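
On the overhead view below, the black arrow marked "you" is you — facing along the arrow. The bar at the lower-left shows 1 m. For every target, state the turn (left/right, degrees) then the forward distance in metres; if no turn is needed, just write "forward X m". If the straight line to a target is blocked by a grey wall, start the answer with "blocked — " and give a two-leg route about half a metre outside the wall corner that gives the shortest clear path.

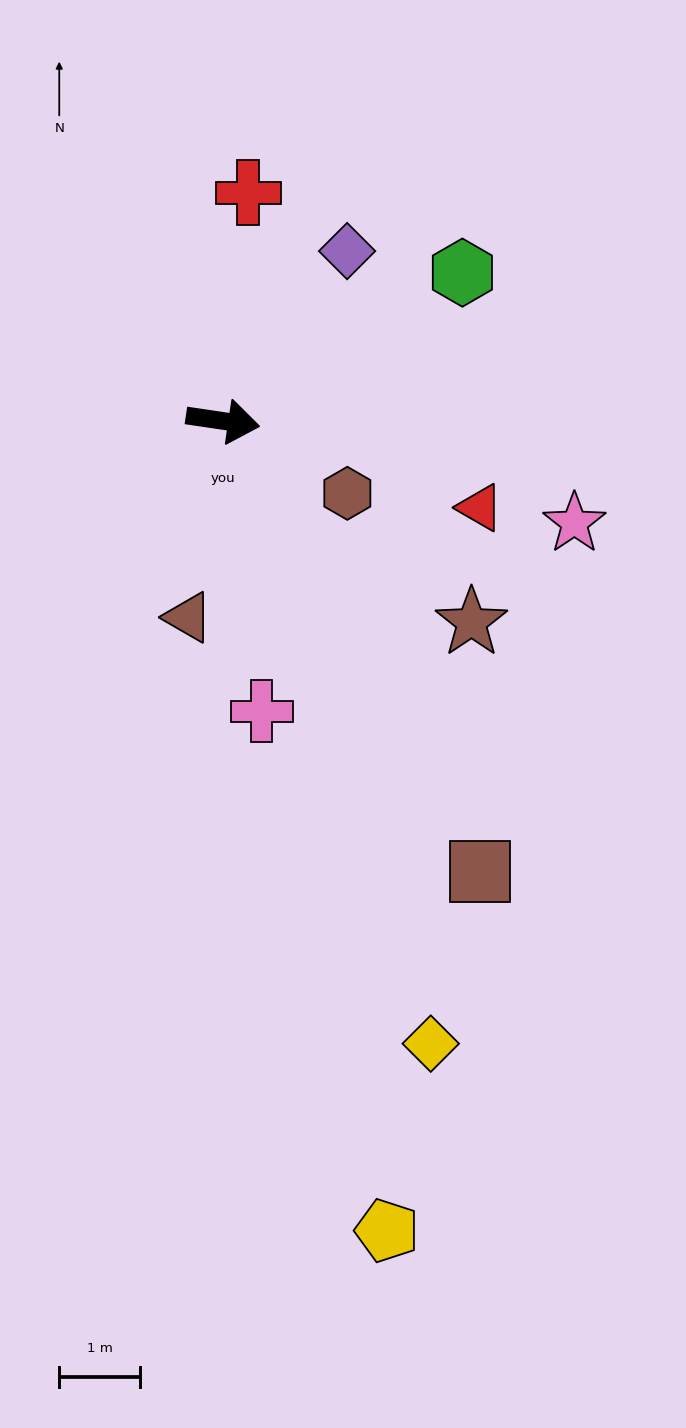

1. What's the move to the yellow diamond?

turn right 63°, forward 8.1 m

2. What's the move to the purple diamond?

turn left 62°, forward 2.6 m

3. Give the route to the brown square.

turn right 52°, forward 6.4 m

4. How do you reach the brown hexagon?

turn right 22°, forward 1.8 m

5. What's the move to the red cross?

turn left 92°, forward 2.8 m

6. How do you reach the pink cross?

turn right 74°, forward 3.6 m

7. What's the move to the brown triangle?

turn right 92°, forward 2.5 m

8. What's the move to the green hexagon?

turn left 40°, forward 3.5 m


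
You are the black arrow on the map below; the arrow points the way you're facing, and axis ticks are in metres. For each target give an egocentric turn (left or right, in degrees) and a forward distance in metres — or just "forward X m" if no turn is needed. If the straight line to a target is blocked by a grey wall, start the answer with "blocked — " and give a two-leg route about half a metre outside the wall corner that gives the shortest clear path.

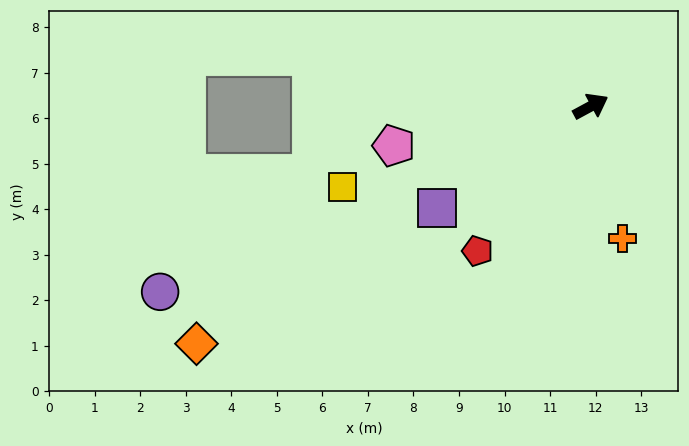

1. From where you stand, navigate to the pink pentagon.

turn left 163°, forward 4.4 m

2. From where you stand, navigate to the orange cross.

turn right 105°, forward 3.0 m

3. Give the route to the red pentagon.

turn right 156°, forward 4.0 m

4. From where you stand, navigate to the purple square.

turn right 175°, forward 4.0 m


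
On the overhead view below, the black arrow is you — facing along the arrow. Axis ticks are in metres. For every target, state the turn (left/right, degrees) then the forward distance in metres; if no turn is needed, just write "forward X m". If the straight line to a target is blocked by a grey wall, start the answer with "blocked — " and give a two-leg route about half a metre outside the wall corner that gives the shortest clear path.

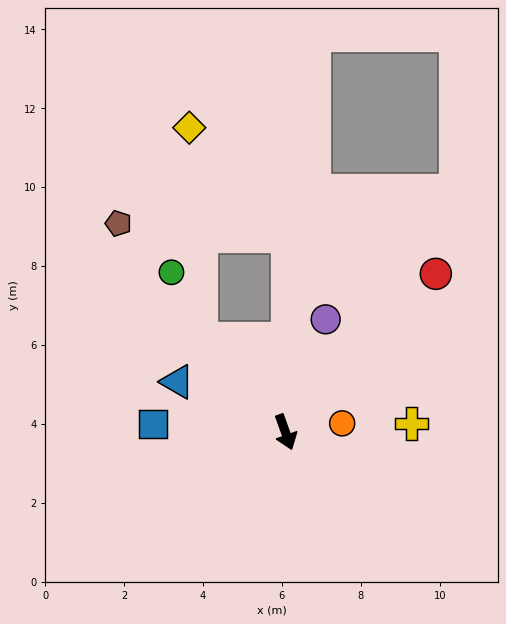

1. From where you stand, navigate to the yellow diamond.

blocked — turn right 158°, forward 3.2 m, then turn right 38°, forward 5.3 m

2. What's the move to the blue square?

turn right 113°, forward 3.4 m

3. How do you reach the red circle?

turn left 117°, forward 5.5 m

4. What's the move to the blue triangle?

turn right 135°, forward 3.0 m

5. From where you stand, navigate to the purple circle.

turn left 141°, forward 3.0 m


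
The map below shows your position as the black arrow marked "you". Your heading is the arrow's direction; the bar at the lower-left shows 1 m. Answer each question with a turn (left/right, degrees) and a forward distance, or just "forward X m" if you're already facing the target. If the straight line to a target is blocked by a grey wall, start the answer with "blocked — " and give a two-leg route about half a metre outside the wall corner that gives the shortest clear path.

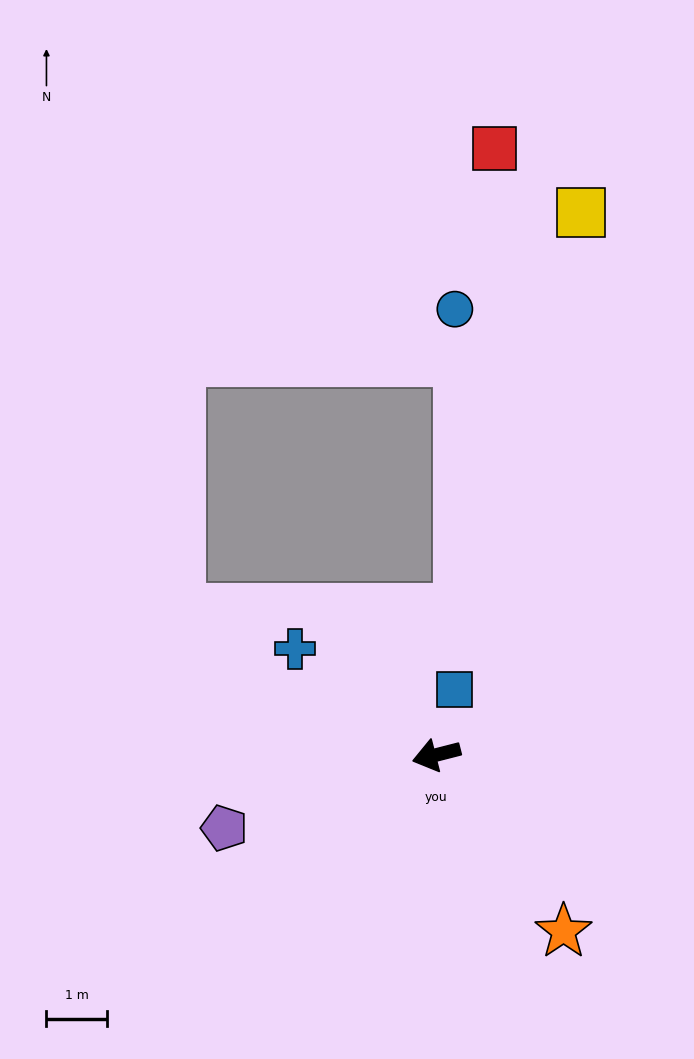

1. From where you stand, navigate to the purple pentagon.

turn left 5°, forward 3.7 m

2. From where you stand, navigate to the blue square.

turn right 120°, forward 1.1 m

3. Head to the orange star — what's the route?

turn left 111°, forward 3.6 m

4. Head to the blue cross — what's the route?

turn right 51°, forward 2.9 m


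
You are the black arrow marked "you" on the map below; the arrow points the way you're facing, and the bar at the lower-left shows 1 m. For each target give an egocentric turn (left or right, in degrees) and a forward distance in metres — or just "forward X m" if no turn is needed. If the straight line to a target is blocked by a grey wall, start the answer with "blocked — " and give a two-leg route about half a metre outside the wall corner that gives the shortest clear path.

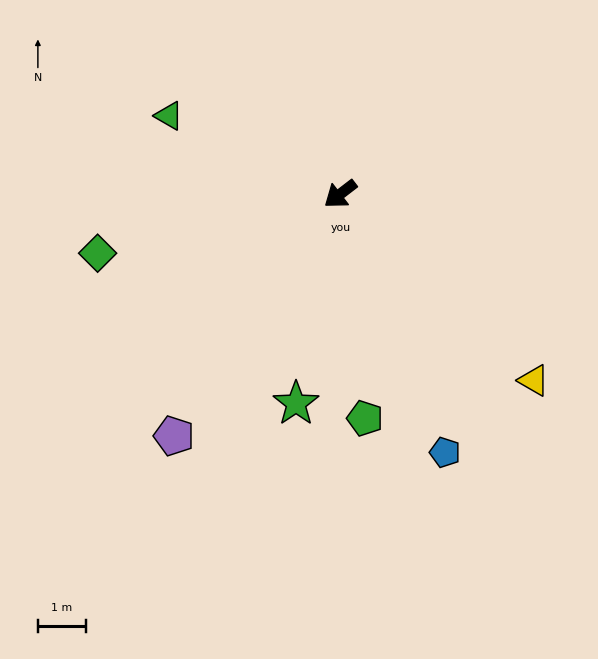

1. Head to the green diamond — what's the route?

turn right 24°, forward 5.2 m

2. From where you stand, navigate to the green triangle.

turn right 62°, forward 3.9 m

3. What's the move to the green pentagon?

turn left 59°, forward 4.7 m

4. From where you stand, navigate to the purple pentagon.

turn left 18°, forward 6.1 m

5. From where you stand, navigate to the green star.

turn left 41°, forward 4.4 m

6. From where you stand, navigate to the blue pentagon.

turn left 75°, forward 5.8 m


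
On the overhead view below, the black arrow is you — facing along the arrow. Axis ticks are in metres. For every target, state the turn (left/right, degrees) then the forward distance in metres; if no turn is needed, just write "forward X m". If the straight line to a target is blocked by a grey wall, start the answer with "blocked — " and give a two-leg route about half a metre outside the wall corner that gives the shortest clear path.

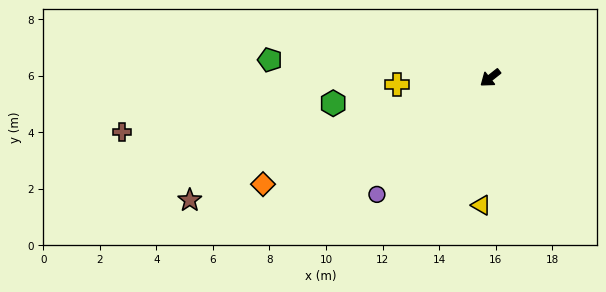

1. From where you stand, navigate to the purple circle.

turn left 7°, forward 5.8 m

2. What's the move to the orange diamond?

turn right 13°, forward 8.9 m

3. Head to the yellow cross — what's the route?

turn right 34°, forward 3.3 m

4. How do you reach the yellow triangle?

turn left 48°, forward 4.5 m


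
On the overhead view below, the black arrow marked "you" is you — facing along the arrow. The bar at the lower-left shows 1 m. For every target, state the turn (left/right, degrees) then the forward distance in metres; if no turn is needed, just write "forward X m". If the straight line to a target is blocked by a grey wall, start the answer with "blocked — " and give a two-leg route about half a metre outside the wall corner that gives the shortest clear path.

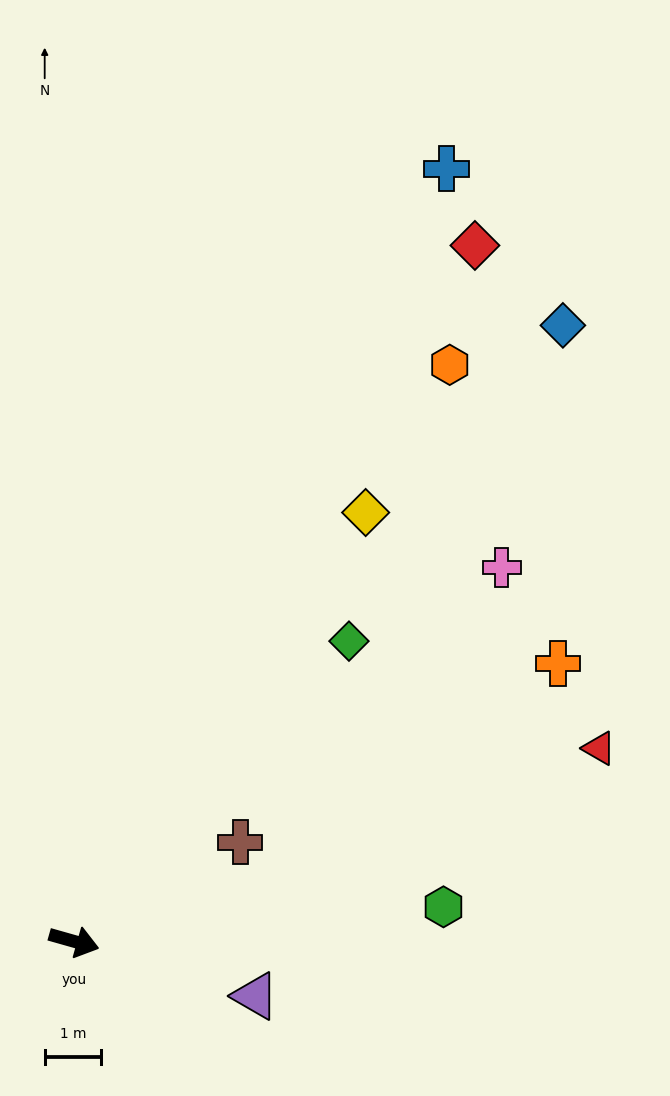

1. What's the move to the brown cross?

turn left 47°, forward 3.4 m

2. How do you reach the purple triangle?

forward 3.4 m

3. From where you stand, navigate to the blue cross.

turn left 80°, forward 15.2 m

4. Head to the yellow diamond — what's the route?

turn left 72°, forward 9.2 m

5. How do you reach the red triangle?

turn left 36°, forward 9.9 m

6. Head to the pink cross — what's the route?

turn left 57°, forward 10.1 m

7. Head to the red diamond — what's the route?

turn left 76°, forward 14.2 m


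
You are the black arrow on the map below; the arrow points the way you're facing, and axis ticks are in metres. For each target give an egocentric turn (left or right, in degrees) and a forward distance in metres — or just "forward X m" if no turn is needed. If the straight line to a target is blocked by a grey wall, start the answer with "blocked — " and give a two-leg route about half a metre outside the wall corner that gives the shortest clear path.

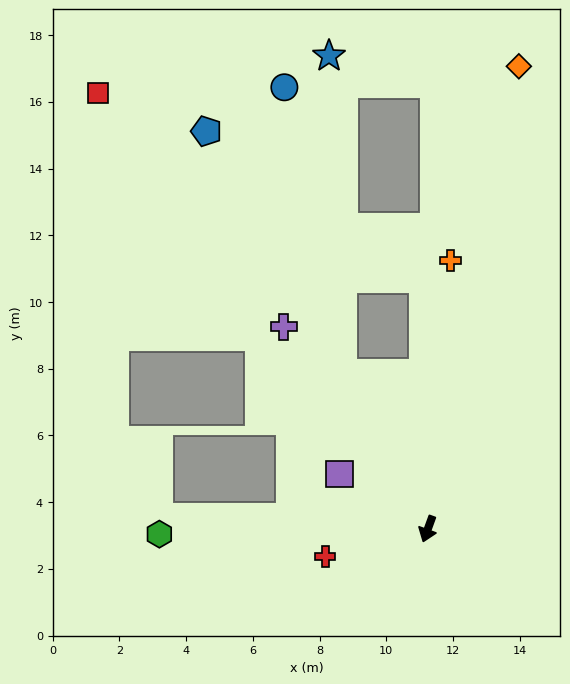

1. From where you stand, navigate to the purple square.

turn right 102°, forward 3.1 m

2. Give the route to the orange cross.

turn right 165°, forward 8.1 m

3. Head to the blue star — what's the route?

blocked — turn right 131°, forward 5.3 m, then turn right 27°, forward 9.5 m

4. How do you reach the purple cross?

turn right 125°, forward 7.4 m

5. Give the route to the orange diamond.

turn right 171°, forward 14.1 m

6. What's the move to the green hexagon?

turn right 69°, forward 8.1 m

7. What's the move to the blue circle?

blocked — turn right 131°, forward 5.3 m, then turn right 17°, forward 8.7 m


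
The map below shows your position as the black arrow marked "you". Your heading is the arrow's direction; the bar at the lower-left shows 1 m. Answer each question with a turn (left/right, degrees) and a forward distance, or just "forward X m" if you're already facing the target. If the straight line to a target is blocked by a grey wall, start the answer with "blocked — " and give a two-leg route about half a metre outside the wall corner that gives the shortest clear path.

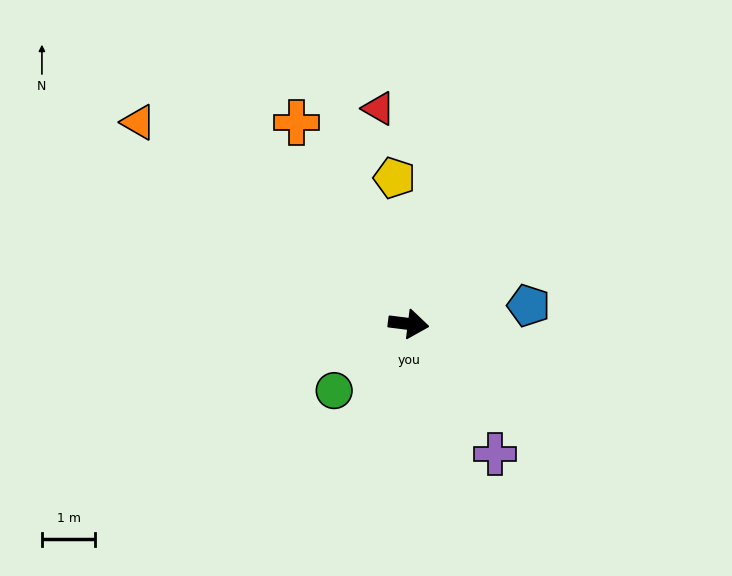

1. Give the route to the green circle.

turn right 131°, forward 1.9 m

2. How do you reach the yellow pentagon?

turn left 103°, forward 2.8 m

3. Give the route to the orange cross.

turn left 126°, forward 4.3 m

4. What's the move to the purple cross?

turn right 49°, forward 2.9 m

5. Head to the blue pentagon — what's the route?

turn left 16°, forward 2.3 m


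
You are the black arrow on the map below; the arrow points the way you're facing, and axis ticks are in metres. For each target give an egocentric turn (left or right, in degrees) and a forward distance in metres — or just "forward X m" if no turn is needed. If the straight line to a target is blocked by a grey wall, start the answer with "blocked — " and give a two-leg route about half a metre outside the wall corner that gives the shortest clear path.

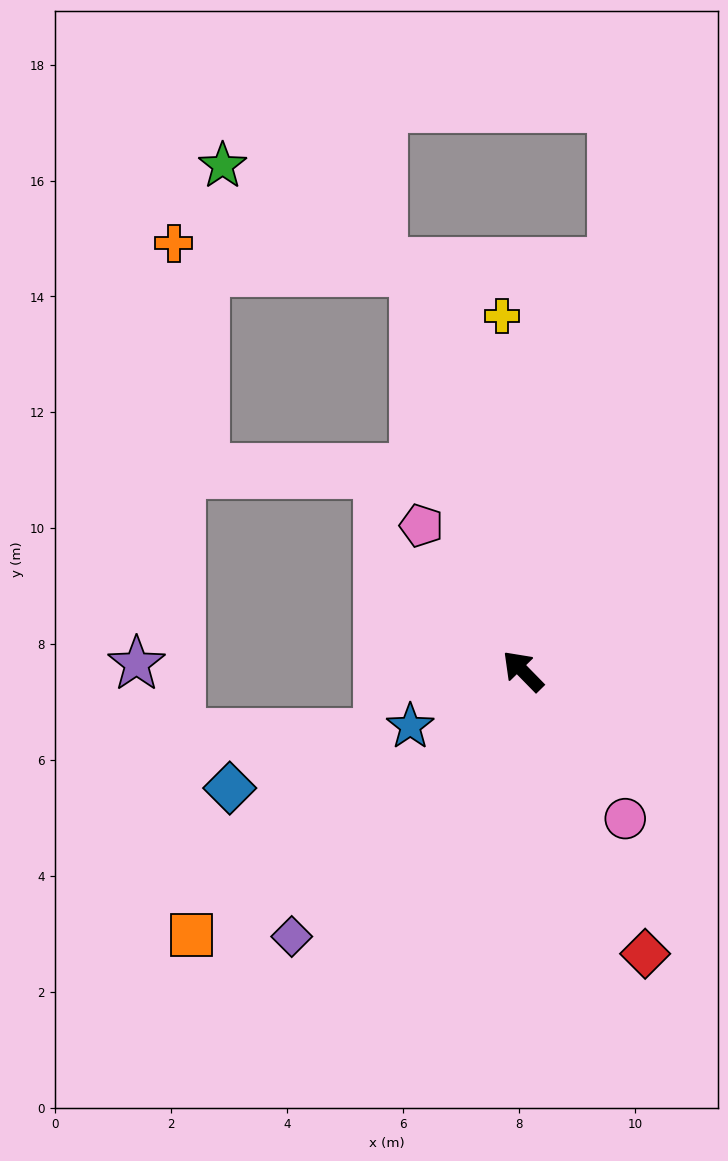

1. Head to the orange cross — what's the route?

blocked — turn right 29°, forward 7.1 m, then turn left 68°, forward 4.2 m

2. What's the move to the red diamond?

turn left 159°, forward 5.3 m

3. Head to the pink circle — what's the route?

turn left 170°, forward 3.1 m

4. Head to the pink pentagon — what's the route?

turn right 9°, forward 3.1 m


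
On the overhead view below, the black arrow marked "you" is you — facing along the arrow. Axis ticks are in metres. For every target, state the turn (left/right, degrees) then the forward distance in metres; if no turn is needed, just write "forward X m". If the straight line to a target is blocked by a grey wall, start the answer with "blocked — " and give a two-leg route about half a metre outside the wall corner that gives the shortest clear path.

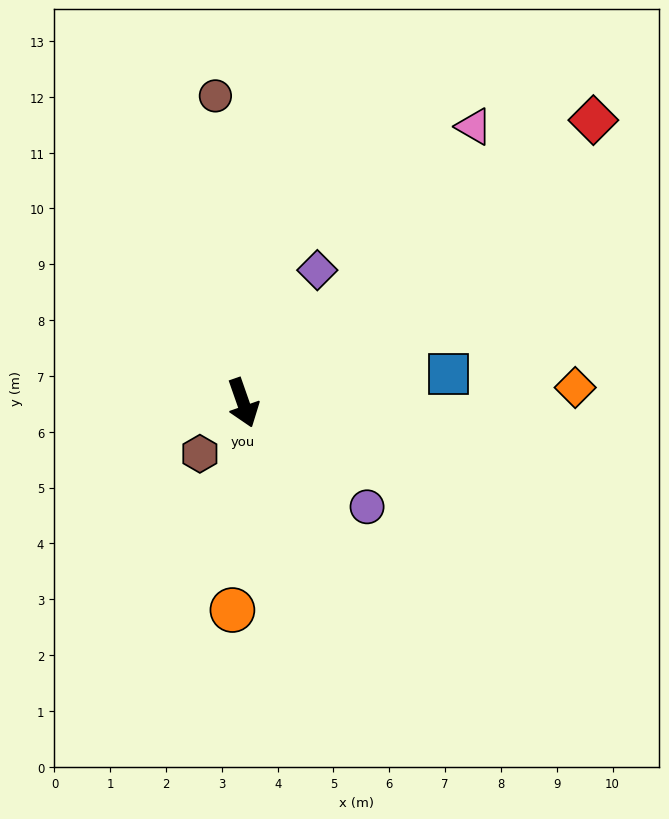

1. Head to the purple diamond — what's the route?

turn left 132°, forward 2.7 m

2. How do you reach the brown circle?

turn left 166°, forward 5.5 m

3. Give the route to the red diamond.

turn left 110°, forward 8.1 m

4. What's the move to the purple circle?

turn left 31°, forward 2.9 m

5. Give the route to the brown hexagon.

turn right 60°, forward 1.2 m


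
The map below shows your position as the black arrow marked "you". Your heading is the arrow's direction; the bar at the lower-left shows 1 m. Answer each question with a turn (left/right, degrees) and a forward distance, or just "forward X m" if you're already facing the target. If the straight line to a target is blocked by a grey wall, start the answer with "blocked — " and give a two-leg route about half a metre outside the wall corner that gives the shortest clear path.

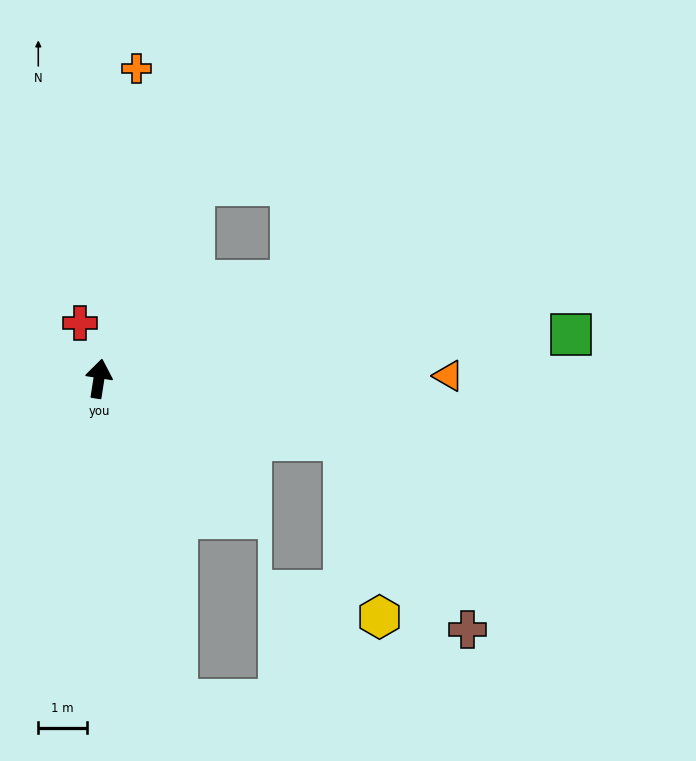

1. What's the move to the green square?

turn right 76°, forward 9.8 m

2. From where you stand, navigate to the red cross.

turn left 28°, forward 1.2 m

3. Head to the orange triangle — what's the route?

turn right 81°, forward 7.2 m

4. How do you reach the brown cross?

blocked — turn right 95°, forward 5.2 m, then turn right 43°, forward 4.7 m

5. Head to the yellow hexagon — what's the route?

blocked — turn right 95°, forward 5.2 m, then turn right 65°, forward 3.7 m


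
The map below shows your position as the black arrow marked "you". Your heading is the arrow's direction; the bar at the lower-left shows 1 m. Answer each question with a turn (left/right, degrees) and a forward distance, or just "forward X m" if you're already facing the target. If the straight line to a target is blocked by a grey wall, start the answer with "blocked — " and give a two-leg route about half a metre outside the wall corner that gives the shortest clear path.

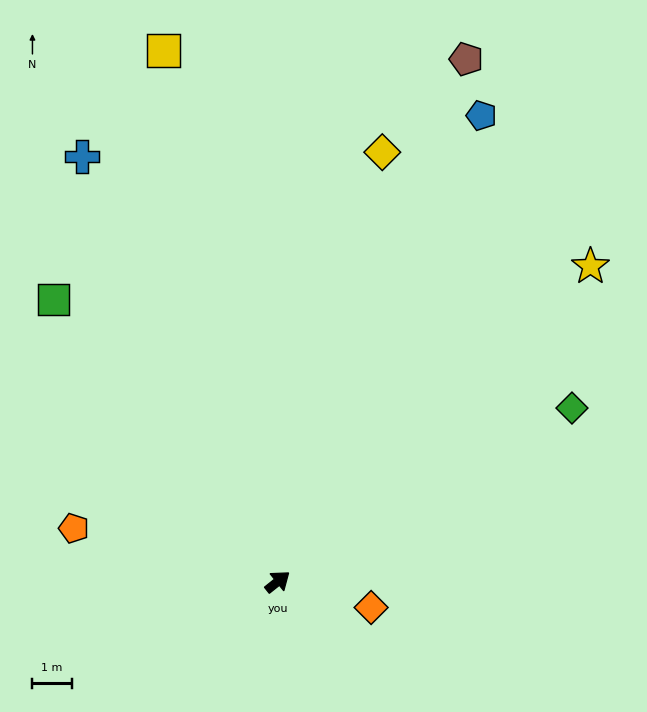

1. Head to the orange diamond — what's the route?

turn right 54°, forward 2.5 m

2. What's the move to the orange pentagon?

turn left 127°, forward 5.4 m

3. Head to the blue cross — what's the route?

turn left 76°, forward 11.9 m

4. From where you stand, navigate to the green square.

turn left 90°, forward 9.2 m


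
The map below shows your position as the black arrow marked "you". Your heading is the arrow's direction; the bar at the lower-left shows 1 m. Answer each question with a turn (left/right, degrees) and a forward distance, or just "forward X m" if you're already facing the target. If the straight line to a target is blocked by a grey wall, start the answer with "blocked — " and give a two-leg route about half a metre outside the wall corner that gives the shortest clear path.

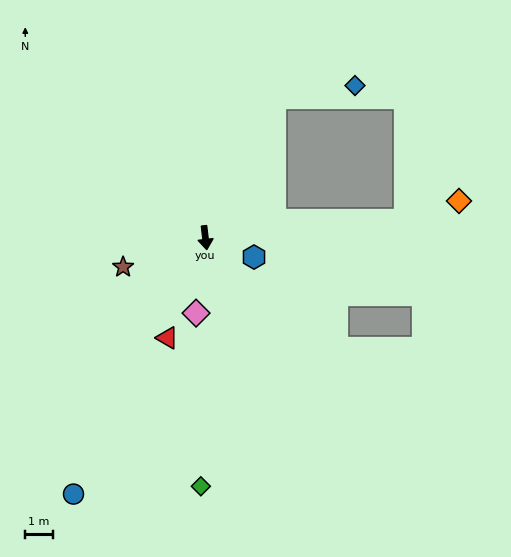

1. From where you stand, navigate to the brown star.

turn right 77°, forward 3.2 m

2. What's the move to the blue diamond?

blocked — turn left 147°, forward 5.7 m, then turn right 55°, forward 3.0 m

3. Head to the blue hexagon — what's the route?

turn left 62°, forward 1.9 m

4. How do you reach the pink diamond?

turn right 14°, forward 2.8 m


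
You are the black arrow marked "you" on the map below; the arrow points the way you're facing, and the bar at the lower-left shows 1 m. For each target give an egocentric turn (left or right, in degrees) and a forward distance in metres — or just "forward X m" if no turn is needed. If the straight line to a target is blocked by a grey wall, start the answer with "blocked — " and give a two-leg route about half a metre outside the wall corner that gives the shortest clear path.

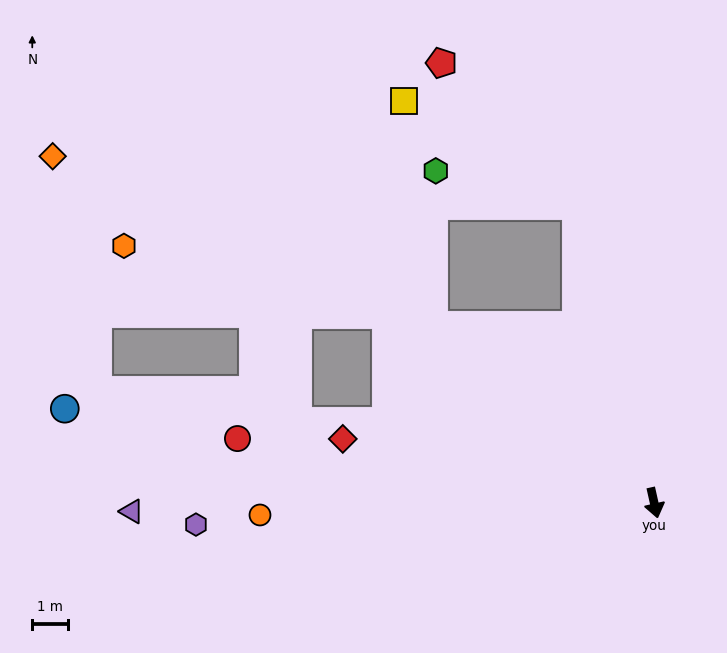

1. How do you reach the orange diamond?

blocked — turn right 138°, forward 9.2 m, then turn left 10°, forward 10.3 m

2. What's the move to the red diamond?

turn right 114°, forward 8.9 m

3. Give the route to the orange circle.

turn right 101°, forward 11.0 m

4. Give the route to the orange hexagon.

blocked — turn right 138°, forward 9.2 m, then turn left 21°, forward 7.6 m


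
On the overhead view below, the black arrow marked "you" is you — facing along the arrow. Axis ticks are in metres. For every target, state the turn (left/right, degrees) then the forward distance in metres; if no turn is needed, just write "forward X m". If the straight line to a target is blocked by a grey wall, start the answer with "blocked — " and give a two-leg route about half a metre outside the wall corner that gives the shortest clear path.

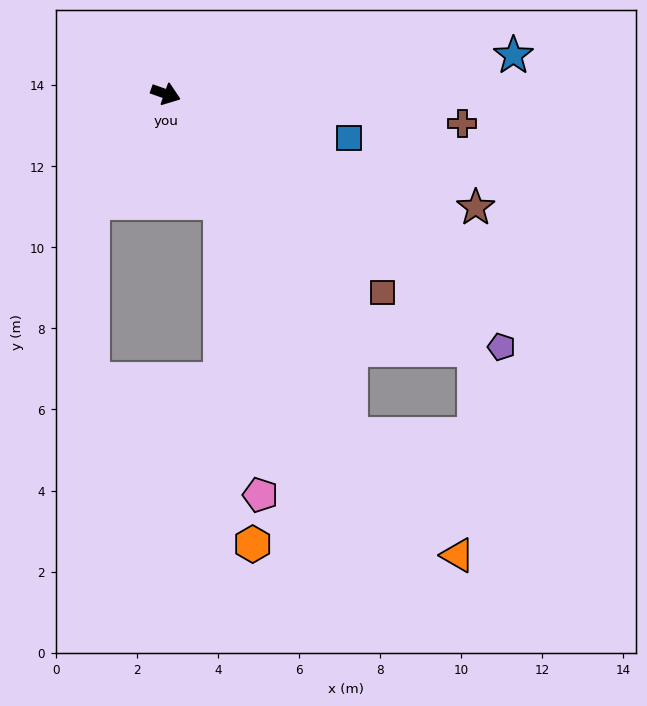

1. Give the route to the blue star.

turn left 26°, forward 8.6 m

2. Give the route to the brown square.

turn right 23°, forward 7.2 m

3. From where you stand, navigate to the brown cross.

turn left 14°, forward 7.4 m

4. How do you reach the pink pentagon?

blocked — turn right 44°, forward 3.0 m, then turn right 18°, forward 7.3 m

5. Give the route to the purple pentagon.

turn right 17°, forward 10.4 m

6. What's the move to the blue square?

turn left 6°, forward 4.7 m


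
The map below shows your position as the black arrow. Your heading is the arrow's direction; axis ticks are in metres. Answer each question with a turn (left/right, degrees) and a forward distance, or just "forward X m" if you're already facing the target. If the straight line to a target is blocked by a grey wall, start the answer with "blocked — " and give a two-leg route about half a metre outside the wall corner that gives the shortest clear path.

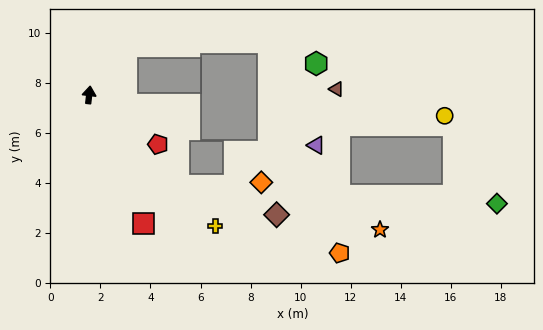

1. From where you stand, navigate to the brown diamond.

blocked — turn right 129°, forward 5.1 m, then turn left 29°, forward 4.1 m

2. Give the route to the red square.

turn right 150°, forward 5.6 m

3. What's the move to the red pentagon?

turn right 119°, forward 3.4 m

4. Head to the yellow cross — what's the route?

turn right 130°, forward 7.3 m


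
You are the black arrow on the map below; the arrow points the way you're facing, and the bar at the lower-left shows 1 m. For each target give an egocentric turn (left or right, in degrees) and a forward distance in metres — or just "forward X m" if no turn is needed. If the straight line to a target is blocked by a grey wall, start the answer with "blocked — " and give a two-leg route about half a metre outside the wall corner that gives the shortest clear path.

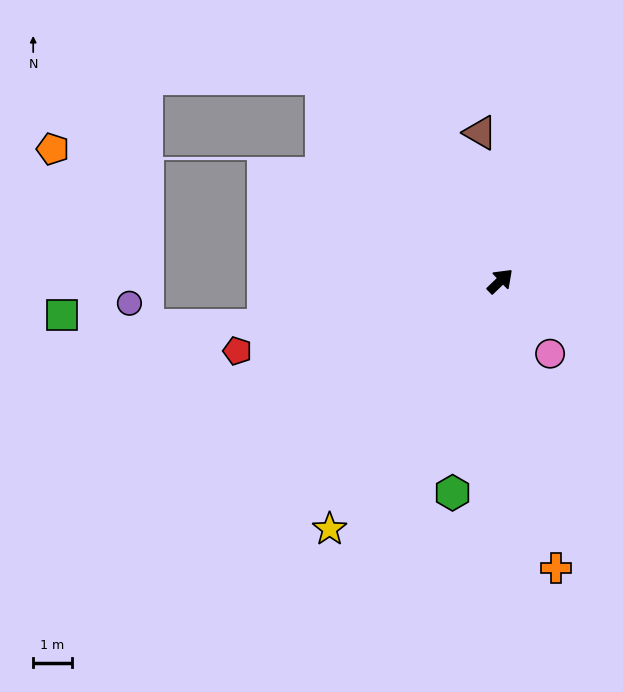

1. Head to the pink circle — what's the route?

turn right 99°, forward 2.3 m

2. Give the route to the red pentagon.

turn left 151°, forward 7.1 m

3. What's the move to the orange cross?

turn right 123°, forward 7.6 m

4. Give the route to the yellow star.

turn right 168°, forward 7.8 m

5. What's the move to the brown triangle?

turn left 54°, forward 3.9 m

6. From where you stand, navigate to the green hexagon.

turn right 147°, forward 5.6 m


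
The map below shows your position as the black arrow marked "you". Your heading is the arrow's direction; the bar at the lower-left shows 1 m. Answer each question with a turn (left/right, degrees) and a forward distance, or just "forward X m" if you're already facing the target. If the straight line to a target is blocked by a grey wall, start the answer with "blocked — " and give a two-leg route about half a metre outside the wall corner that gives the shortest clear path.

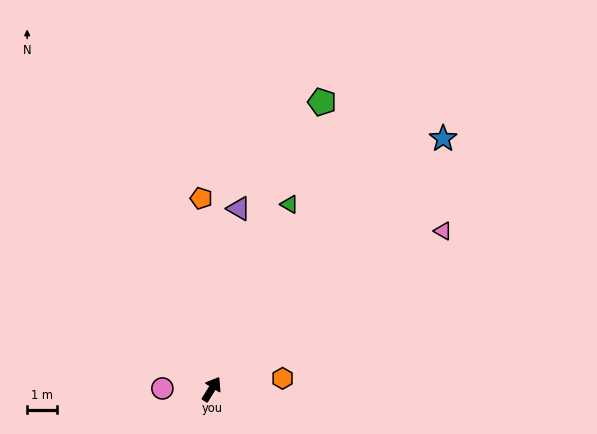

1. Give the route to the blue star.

turn right 11°, forward 11.4 m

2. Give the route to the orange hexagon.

turn right 49°, forward 2.4 m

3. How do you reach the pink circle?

turn left 121°, forward 1.6 m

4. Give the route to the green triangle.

turn left 9°, forward 6.7 m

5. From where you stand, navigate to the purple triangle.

turn left 23°, forward 6.1 m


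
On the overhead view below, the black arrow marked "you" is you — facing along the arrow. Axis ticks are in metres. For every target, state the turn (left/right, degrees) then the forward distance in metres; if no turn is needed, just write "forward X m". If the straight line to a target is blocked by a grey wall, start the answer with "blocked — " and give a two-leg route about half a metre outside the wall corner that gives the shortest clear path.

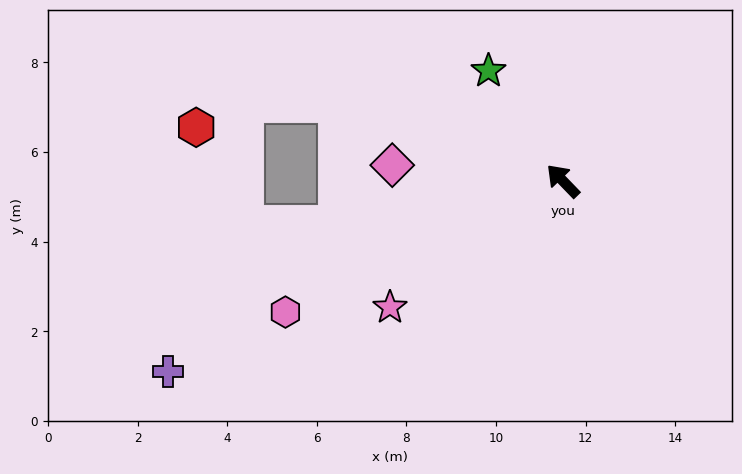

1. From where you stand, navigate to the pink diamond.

turn left 41°, forward 3.8 m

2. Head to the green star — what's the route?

turn right 10°, forward 3.0 m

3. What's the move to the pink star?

turn left 82°, forward 4.8 m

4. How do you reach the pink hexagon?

turn left 71°, forward 6.9 m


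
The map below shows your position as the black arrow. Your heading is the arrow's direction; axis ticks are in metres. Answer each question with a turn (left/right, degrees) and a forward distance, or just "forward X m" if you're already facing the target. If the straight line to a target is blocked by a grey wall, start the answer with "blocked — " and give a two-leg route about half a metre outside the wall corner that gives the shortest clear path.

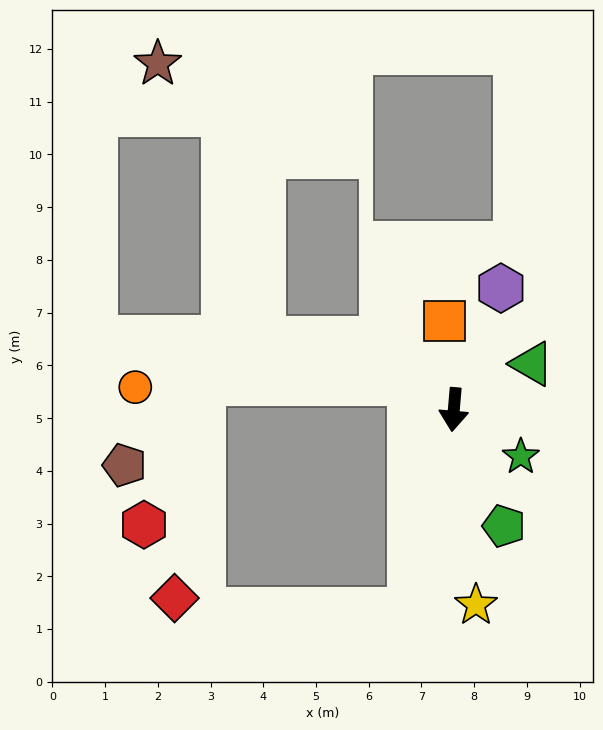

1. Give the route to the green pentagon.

turn left 28°, forward 2.4 m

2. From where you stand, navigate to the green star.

turn left 60°, forward 1.6 m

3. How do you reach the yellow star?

turn left 11°, forward 3.7 m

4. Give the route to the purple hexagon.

turn left 164°, forward 2.5 m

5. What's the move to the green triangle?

turn left 125°, forward 1.7 m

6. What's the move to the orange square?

turn right 169°, forward 1.7 m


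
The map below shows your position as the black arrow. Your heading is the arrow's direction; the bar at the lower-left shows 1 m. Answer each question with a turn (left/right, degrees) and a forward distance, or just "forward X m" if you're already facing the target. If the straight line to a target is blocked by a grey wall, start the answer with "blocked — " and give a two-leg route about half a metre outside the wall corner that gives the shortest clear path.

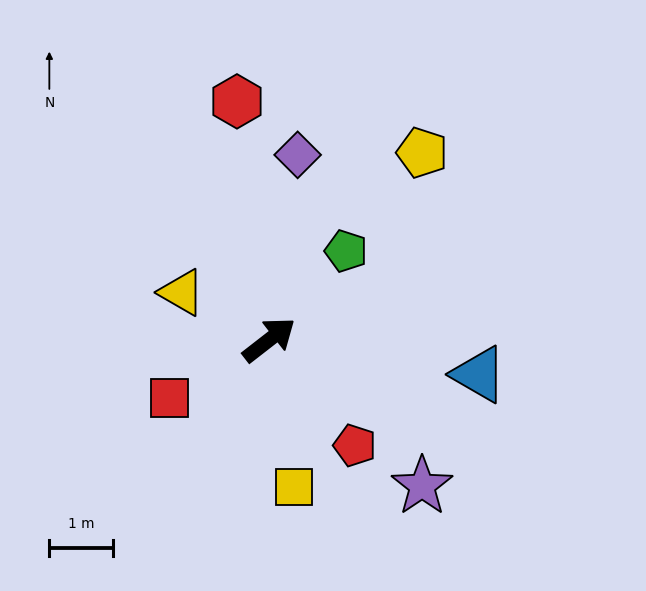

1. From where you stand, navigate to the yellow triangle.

turn left 114°, forward 1.6 m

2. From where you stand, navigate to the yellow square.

turn right 118°, forward 2.3 m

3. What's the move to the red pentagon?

turn right 89°, forward 2.1 m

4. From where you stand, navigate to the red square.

turn left 172°, forward 1.8 m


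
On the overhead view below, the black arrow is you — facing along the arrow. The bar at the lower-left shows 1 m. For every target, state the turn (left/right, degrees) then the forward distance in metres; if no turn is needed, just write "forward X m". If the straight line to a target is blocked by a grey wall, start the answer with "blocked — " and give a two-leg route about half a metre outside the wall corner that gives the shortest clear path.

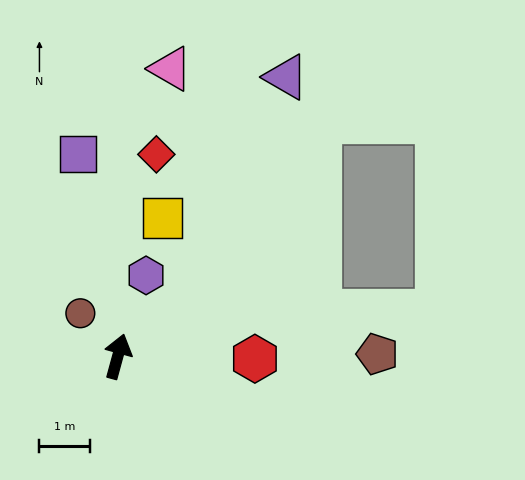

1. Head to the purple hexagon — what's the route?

turn right 4°, forward 1.7 m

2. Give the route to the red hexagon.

turn right 76°, forward 2.7 m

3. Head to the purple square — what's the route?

turn left 26°, forward 4.0 m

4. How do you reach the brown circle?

turn left 56°, forward 1.1 m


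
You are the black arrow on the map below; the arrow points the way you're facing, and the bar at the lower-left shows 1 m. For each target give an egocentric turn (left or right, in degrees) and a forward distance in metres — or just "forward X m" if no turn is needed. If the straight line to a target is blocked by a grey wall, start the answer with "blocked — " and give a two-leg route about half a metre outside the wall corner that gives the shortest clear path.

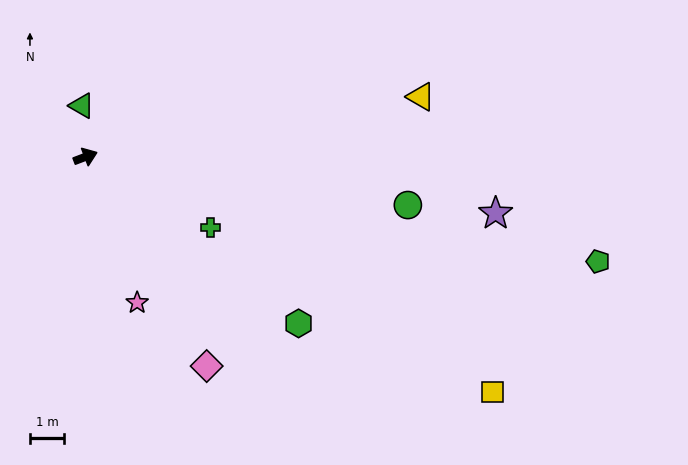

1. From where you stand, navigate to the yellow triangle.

turn right 11°, forward 10.0 m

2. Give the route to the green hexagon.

turn right 59°, forward 7.9 m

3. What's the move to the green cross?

turn right 50°, forward 4.2 m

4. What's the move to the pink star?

turn right 91°, forward 4.5 m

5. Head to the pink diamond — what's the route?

turn right 81°, forward 7.1 m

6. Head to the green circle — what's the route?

turn right 29°, forward 9.5 m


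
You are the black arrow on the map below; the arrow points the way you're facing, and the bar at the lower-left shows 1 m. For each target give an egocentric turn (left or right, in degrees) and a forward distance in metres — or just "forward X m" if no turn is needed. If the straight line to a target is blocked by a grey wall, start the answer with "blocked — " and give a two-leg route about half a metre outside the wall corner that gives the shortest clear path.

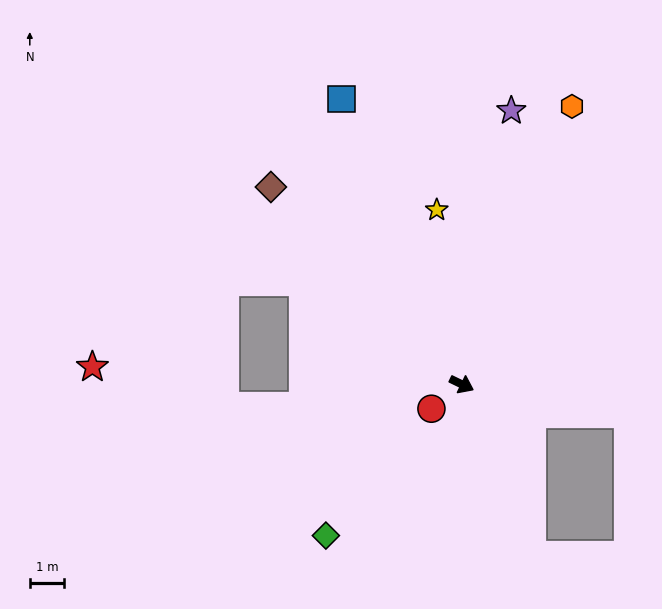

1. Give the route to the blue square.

turn left 139°, forward 9.0 m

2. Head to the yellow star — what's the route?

turn left 124°, forward 5.1 m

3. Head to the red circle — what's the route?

turn right 115°, forward 1.1 m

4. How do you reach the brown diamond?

turn left 160°, forward 8.0 m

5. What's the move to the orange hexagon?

turn left 94°, forward 8.7 m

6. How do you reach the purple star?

turn left 106°, forward 8.1 m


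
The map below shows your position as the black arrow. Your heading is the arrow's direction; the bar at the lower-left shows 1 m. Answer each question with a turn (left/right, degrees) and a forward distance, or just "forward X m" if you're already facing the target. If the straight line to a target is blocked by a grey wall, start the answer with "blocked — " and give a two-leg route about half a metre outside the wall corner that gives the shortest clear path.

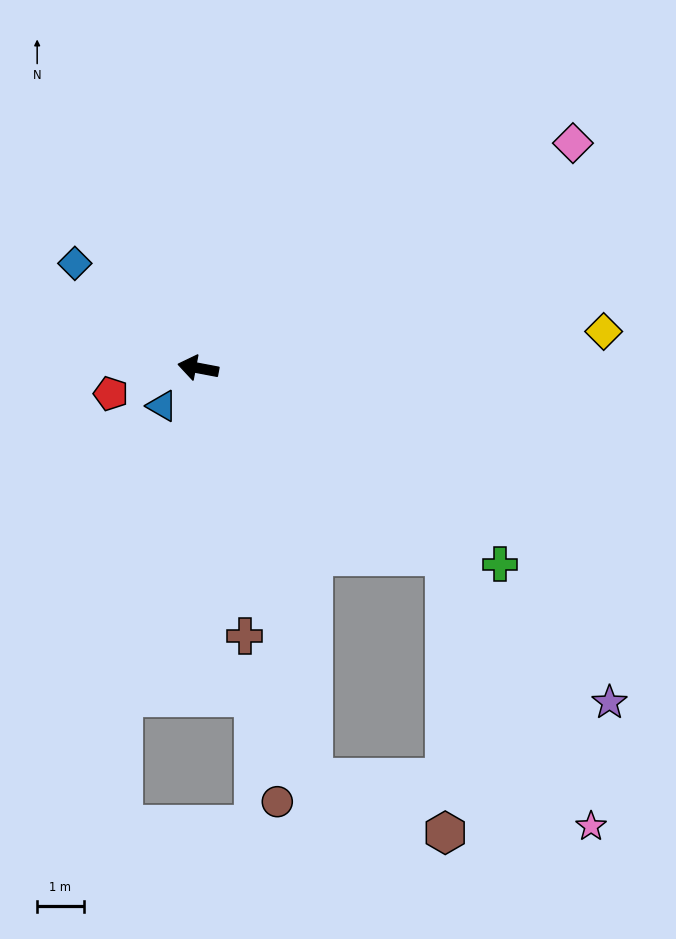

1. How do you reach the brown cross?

turn left 111°, forward 5.8 m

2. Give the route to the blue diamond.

turn right 30°, forward 3.5 m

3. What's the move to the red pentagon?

turn left 27°, forward 2.0 m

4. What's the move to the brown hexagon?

blocked — turn left 116°, forward 9.2 m, then turn left 52°, forward 3.1 m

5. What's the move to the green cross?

turn left 158°, forward 7.7 m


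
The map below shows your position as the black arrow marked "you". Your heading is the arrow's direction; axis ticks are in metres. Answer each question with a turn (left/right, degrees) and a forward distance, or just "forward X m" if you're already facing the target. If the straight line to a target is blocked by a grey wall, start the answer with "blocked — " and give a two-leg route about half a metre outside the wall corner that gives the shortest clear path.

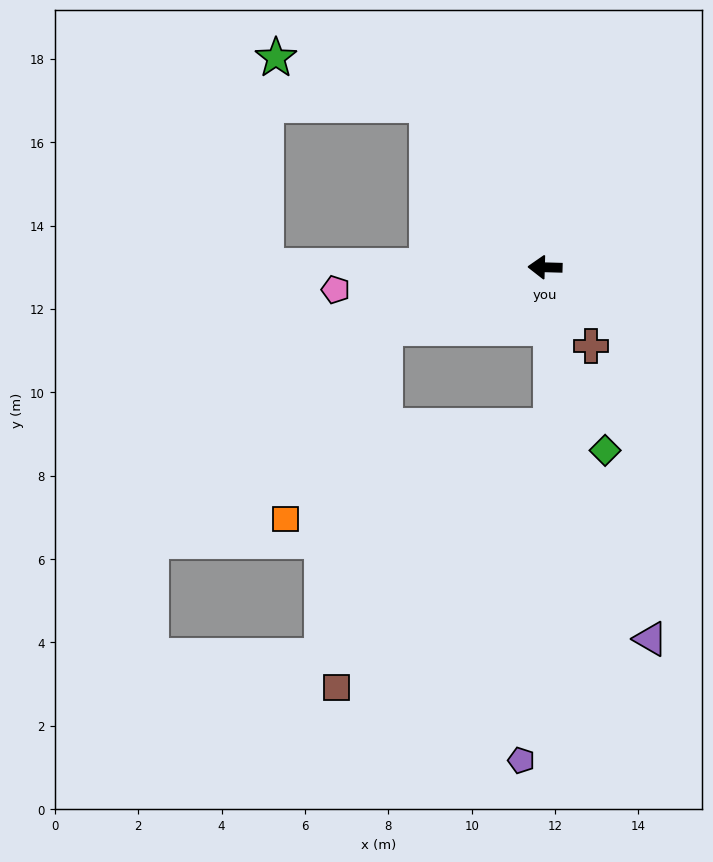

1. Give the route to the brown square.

blocked — turn left 23°, forward 4.1 m, then turn left 61°, forward 8.7 m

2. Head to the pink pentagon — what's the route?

turn left 8°, forward 5.1 m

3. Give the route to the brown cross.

turn left 122°, forward 2.2 m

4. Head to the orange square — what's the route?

blocked — turn left 23°, forward 4.1 m, then turn left 41°, forward 5.2 m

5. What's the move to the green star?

blocked — turn right 52°, forward 4.8 m, then turn left 36°, forward 3.8 m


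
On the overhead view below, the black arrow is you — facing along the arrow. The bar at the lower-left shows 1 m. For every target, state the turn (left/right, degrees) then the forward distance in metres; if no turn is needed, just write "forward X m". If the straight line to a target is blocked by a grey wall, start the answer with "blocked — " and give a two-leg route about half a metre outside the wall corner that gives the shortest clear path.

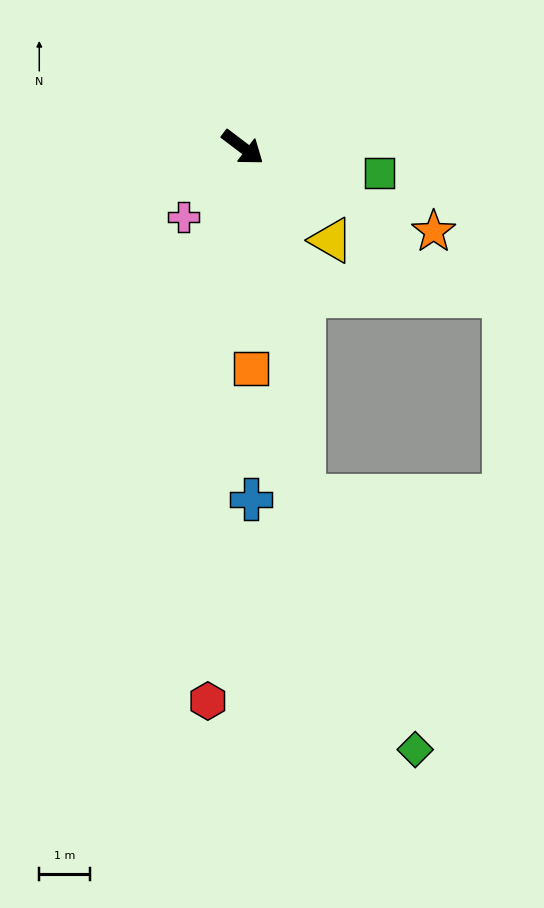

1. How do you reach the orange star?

turn left 13°, forward 4.1 m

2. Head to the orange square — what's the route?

turn right 51°, forward 4.4 m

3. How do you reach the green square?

turn left 27°, forward 2.8 m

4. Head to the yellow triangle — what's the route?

turn right 9°, forward 2.5 m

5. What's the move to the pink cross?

turn right 93°, forward 1.8 m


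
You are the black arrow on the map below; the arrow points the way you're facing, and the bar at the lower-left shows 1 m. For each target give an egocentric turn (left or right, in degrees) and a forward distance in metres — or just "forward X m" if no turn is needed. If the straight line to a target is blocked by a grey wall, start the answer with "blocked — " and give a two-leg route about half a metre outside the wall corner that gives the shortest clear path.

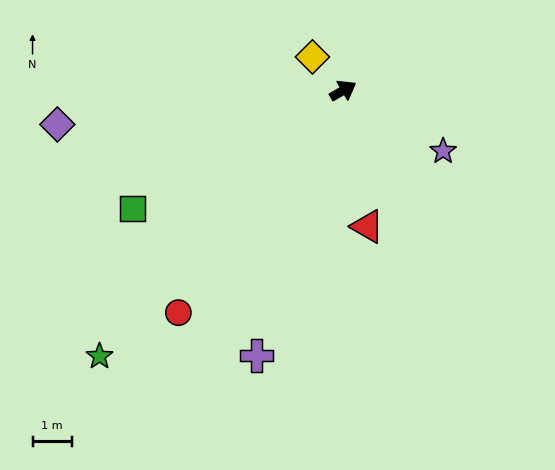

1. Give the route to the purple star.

turn right 61°, forward 3.0 m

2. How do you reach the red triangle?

turn right 110°, forward 3.5 m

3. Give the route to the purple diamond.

turn left 157°, forward 7.3 m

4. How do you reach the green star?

turn right 163°, forward 9.2 m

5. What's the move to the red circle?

turn right 157°, forward 7.0 m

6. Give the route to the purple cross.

turn right 138°, forward 7.1 m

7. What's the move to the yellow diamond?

turn left 102°, forward 1.2 m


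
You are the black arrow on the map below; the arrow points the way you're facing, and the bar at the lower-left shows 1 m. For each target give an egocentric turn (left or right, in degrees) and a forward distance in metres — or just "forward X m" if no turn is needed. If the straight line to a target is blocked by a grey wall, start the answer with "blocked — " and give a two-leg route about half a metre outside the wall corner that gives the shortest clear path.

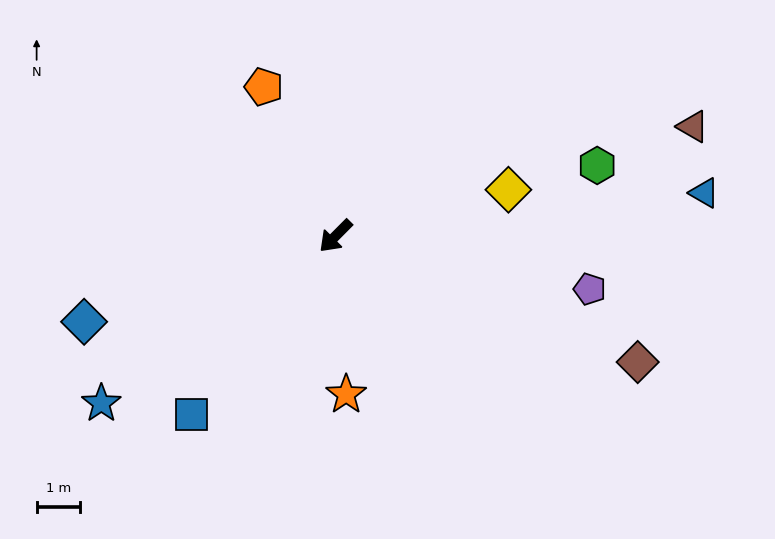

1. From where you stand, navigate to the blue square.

turn left 6°, forward 5.3 m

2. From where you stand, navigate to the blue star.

turn right 10°, forward 6.6 m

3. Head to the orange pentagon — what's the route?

turn right 109°, forward 3.8 m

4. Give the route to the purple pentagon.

turn left 123°, forward 5.9 m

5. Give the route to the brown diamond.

turn left 112°, forward 7.5 m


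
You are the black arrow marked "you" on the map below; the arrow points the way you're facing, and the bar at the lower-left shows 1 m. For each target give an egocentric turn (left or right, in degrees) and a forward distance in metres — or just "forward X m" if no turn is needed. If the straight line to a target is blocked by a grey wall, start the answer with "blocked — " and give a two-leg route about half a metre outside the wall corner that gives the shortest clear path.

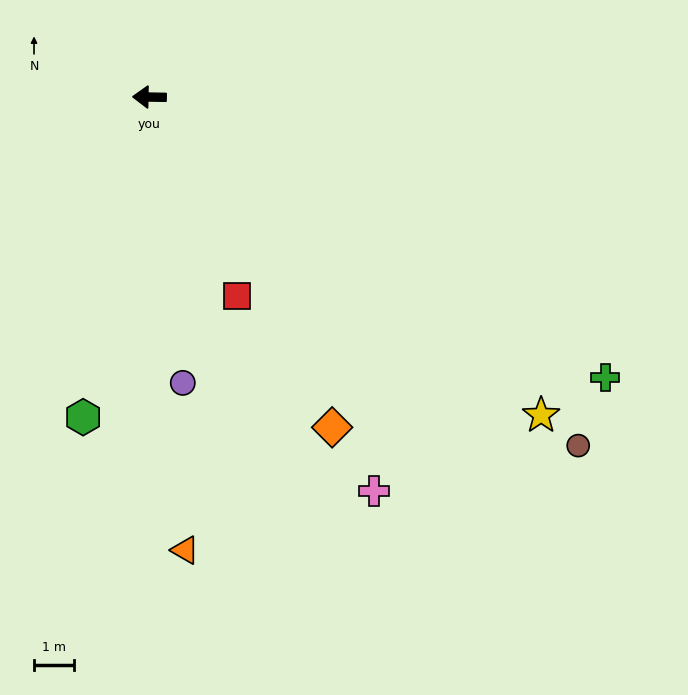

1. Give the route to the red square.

turn left 115°, forward 5.4 m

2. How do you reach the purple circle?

turn left 98°, forward 7.2 m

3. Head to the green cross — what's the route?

turn left 149°, forward 13.4 m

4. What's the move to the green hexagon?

turn left 79°, forward 8.2 m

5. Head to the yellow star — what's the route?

turn left 142°, forward 12.6 m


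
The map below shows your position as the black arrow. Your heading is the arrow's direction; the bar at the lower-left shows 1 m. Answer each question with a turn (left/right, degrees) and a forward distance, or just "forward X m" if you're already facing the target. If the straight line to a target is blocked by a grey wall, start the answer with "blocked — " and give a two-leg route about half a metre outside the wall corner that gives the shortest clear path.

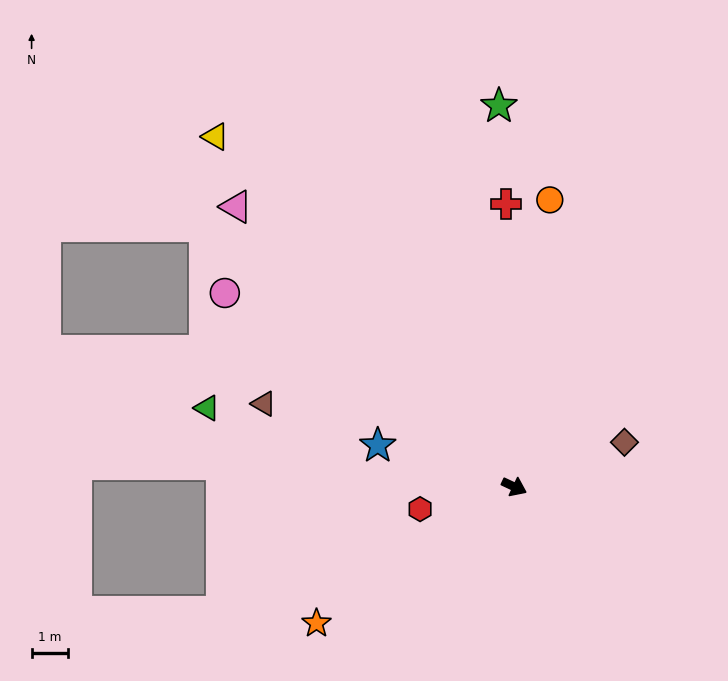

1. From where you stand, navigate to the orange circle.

turn left 108°, forward 7.9 m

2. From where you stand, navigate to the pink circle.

turn left 171°, forward 9.5 m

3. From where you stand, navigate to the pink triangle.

turn left 160°, forward 10.8 m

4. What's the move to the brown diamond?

turn left 47°, forward 3.3 m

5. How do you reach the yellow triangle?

turn left 156°, forward 12.6 m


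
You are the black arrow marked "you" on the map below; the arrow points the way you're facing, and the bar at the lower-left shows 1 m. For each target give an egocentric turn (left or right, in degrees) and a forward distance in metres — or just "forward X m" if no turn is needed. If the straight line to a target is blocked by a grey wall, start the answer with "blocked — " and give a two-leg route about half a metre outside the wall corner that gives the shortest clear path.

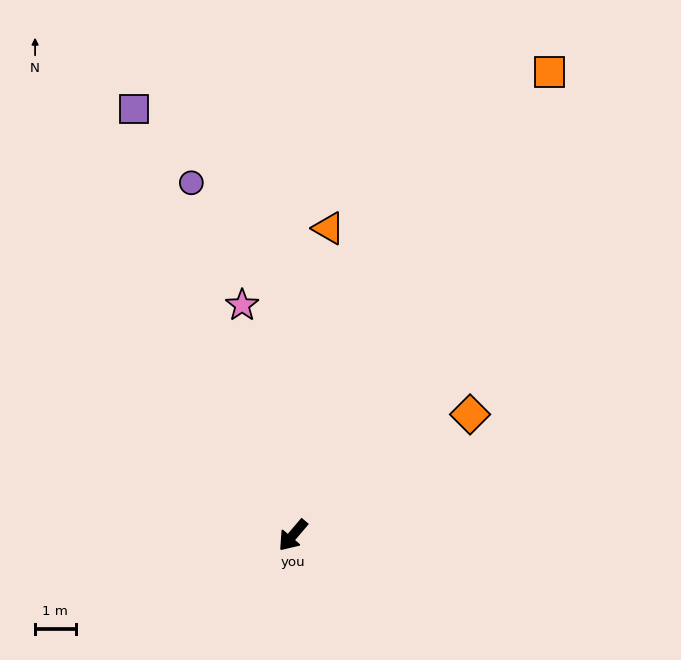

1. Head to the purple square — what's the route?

turn right 119°, forward 11.2 m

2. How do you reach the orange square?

turn right 169°, forward 13.0 m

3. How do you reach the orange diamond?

turn left 165°, forward 5.3 m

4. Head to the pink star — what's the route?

turn right 127°, forward 5.8 m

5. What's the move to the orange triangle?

turn right 146°, forward 7.6 m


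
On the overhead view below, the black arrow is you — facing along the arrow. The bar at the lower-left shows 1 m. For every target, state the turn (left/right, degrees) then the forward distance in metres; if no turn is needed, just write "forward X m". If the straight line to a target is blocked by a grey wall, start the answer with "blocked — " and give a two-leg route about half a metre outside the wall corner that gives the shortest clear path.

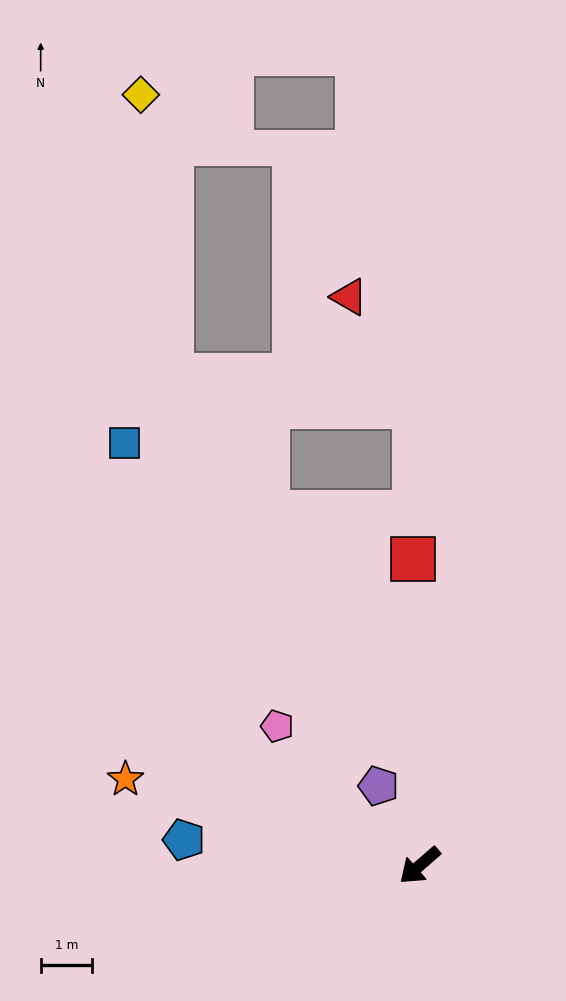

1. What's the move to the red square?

turn right 130°, forward 5.9 m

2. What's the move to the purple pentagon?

turn right 104°, forward 1.7 m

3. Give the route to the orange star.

turn right 57°, forward 5.9 m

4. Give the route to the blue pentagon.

turn right 47°, forward 4.6 m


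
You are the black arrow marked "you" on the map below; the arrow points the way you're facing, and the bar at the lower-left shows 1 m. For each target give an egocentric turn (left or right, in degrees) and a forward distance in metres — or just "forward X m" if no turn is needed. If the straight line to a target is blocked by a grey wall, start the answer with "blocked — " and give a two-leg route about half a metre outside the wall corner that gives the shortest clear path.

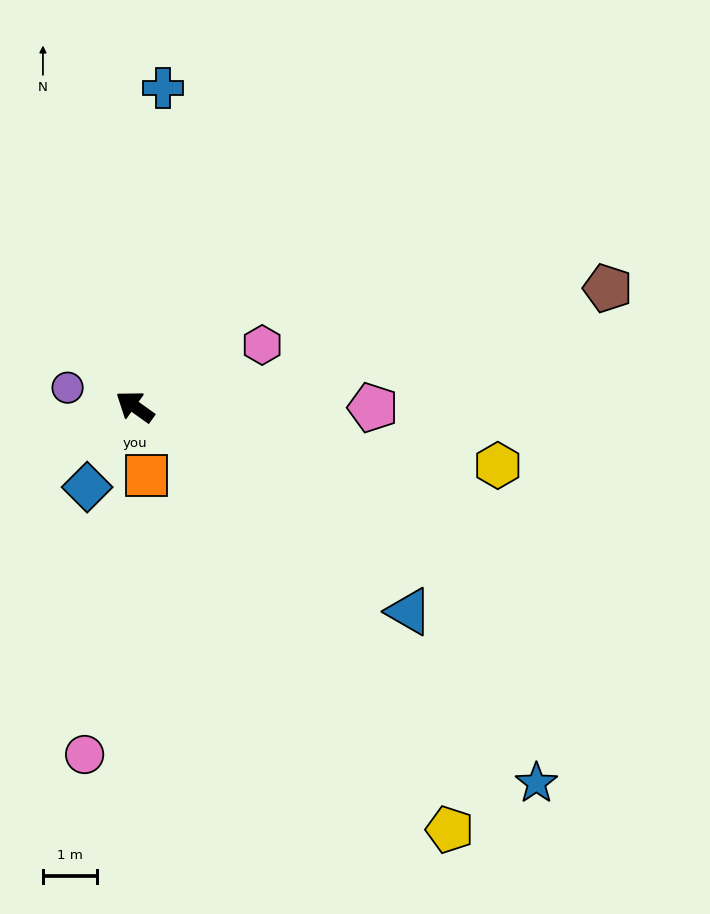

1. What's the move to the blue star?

turn left 172°, forward 10.2 m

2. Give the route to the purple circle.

turn left 20°, forward 1.3 m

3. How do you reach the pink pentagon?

turn right 145°, forward 4.4 m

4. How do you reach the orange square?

turn left 135°, forward 1.3 m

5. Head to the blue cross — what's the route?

turn right 59°, forward 6.0 m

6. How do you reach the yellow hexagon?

turn right 154°, forward 6.8 m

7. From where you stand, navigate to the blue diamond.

turn left 95°, forward 1.7 m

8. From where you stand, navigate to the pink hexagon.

turn right 119°, forward 2.6 m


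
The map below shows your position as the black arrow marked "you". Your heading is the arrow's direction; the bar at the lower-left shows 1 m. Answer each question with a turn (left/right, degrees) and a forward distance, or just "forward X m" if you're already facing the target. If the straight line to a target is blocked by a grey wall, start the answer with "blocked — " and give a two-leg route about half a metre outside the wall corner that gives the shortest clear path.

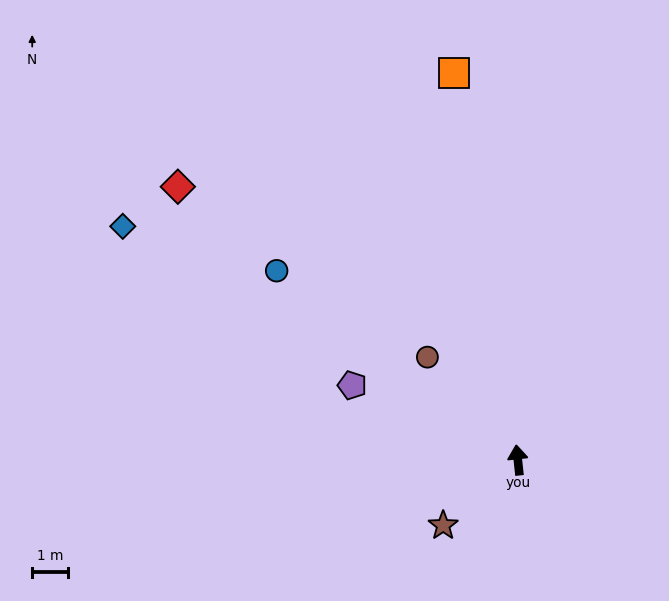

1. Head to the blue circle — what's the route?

turn left 46°, forward 8.6 m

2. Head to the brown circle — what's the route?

turn left 35°, forward 3.9 m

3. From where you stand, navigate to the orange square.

turn left 3°, forward 11.0 m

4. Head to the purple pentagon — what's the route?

turn left 60°, forward 5.1 m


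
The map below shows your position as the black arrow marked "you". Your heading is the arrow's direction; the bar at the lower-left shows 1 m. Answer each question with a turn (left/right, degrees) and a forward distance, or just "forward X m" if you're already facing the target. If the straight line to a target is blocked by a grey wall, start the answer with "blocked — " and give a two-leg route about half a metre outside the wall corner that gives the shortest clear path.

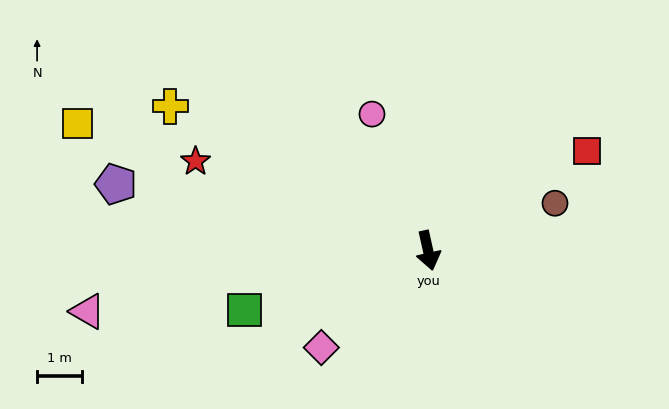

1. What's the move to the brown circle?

turn left 98°, forward 3.0 m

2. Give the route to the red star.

turn right 124°, forward 5.6 m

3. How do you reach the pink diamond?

turn right 60°, forward 3.2 m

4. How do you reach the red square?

turn left 110°, forward 4.2 m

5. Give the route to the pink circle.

turn right 170°, forward 3.3 m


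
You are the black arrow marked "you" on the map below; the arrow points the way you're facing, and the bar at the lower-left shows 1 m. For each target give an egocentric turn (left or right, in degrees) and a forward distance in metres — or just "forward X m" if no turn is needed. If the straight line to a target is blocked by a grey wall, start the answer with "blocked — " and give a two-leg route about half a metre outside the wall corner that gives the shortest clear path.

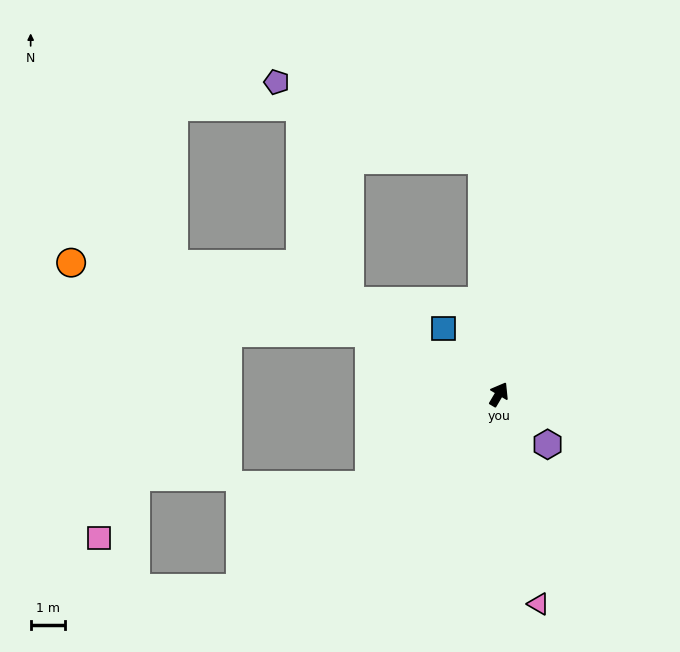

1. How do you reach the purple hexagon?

turn right 105°, forward 2.0 m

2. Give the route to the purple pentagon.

blocked — turn left 35°, forward 6.8 m, then turn left 65°, forward 6.4 m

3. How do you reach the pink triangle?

turn right 139°, forward 6.2 m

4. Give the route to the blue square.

turn left 70°, forward 2.5 m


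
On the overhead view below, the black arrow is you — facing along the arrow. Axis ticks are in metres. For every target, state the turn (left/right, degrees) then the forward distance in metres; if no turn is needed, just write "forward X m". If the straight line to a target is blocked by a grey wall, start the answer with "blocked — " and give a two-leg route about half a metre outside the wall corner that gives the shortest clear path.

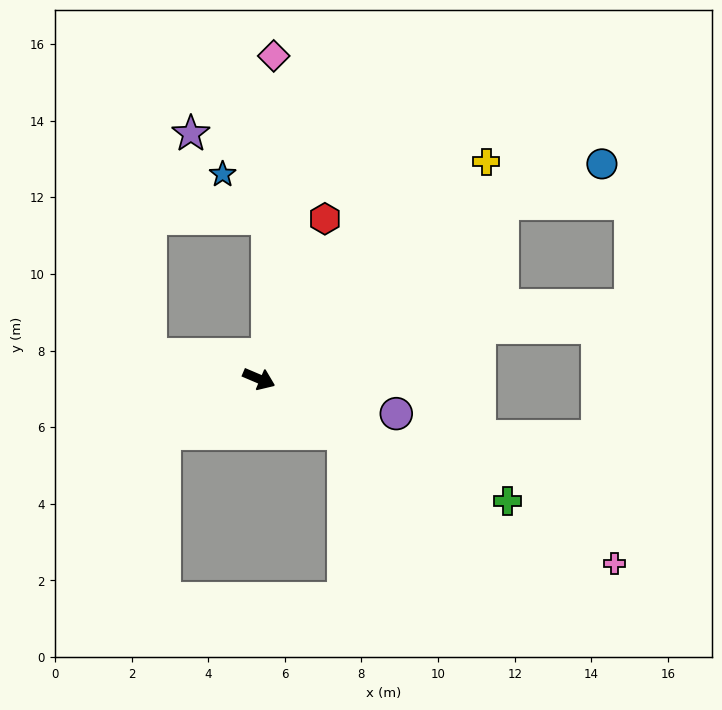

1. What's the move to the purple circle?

turn left 9°, forward 3.7 m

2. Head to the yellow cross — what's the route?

turn left 67°, forward 8.2 m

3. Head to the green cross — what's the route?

turn right 3°, forward 7.2 m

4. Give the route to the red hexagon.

turn left 91°, forward 4.5 m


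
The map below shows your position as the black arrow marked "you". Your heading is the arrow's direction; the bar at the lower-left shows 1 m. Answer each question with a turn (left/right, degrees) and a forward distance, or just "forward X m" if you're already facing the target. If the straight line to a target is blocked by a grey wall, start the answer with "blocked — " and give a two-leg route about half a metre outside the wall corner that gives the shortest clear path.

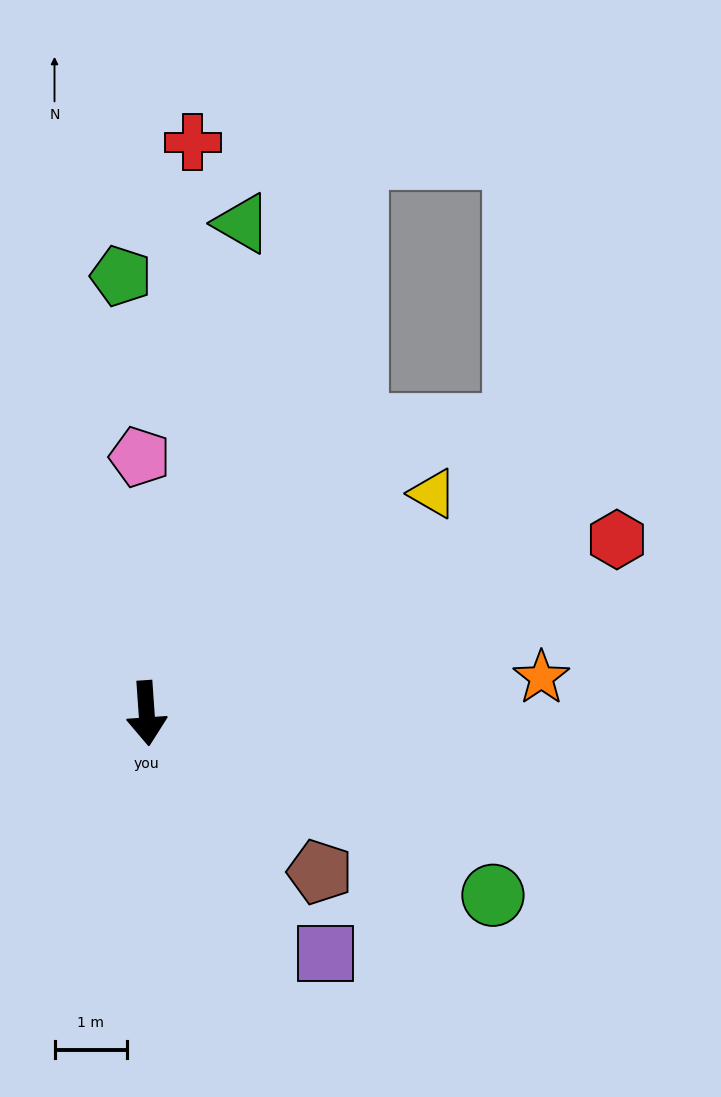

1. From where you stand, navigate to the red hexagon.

turn left 106°, forward 6.9 m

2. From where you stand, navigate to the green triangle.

turn left 165°, forward 6.9 m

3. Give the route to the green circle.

turn left 58°, forward 5.4 m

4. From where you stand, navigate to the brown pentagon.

turn left 44°, forward 3.3 m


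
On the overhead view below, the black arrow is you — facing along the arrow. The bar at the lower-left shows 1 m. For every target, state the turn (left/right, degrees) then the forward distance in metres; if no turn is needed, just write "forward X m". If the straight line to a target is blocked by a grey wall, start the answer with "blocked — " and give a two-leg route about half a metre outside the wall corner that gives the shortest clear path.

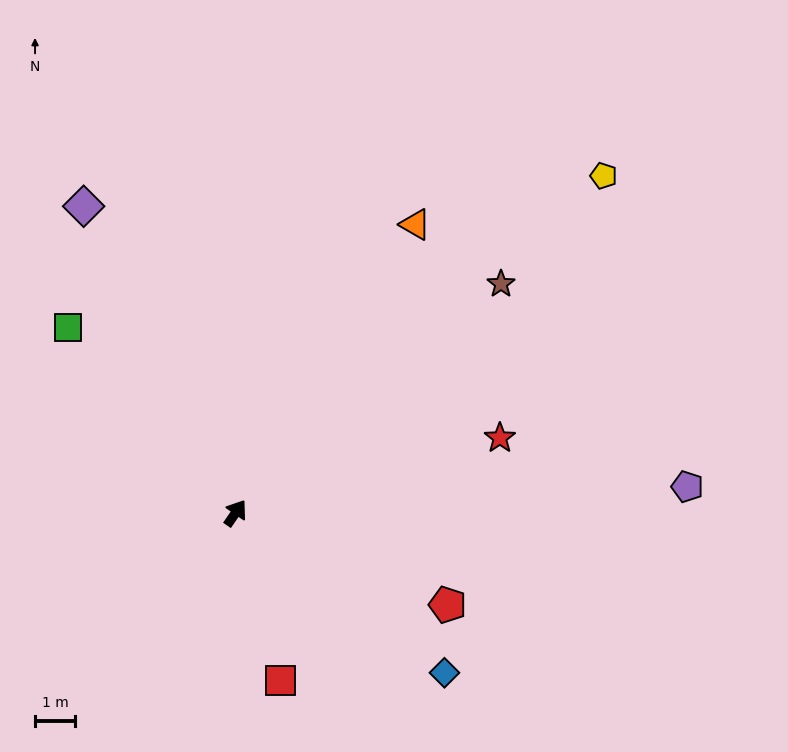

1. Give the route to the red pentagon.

turn right 79°, forward 5.8 m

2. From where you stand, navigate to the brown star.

turn right 15°, forward 8.8 m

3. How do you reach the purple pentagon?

turn right 52°, forward 11.4 m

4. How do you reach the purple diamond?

turn left 61°, forward 8.6 m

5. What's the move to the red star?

turn right 40°, forward 6.9 m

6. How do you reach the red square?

turn right 130°, forward 4.3 m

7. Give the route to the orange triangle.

turn left 3°, forward 8.5 m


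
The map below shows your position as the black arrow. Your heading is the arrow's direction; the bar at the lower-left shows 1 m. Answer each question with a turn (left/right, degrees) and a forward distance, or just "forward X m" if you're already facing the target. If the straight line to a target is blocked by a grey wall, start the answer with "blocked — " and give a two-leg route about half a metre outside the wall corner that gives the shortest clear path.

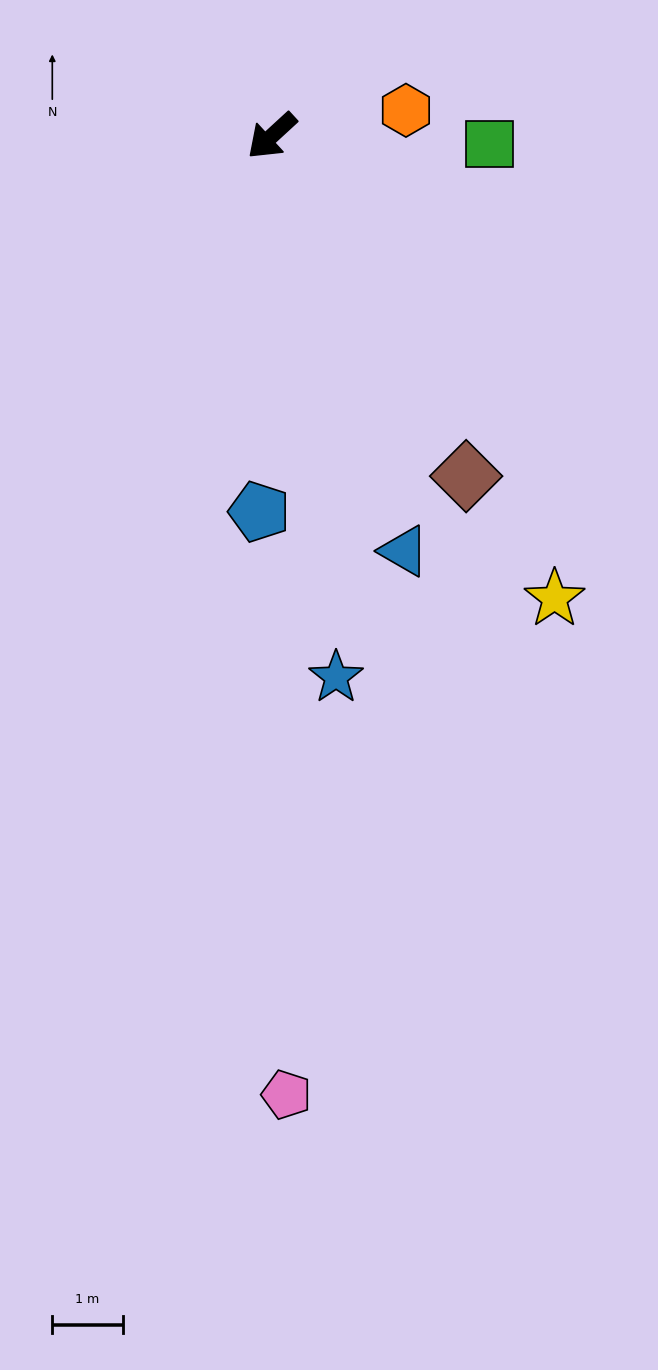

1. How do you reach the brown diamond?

turn left 77°, forward 5.6 m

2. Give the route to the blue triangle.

turn left 65°, forward 6.2 m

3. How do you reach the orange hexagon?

turn left 148°, forward 1.9 m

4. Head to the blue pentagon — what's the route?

turn left 46°, forward 5.3 m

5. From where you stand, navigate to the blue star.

turn left 54°, forward 7.8 m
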